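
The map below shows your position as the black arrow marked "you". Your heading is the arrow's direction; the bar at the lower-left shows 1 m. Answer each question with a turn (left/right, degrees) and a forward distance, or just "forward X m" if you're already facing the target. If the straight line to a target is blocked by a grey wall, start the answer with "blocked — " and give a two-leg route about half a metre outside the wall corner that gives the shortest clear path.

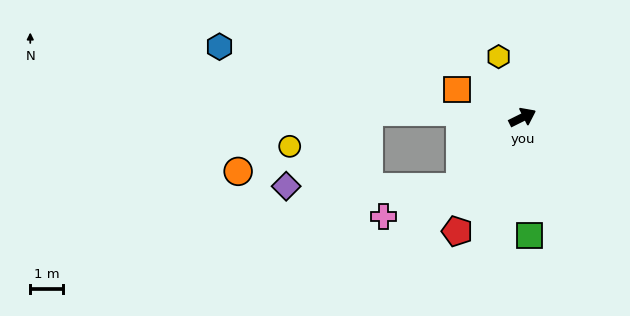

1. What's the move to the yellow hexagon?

turn left 85°, forward 2.0 m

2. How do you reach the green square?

turn right 113°, forward 3.6 m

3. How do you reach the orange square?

turn left 130°, forward 2.2 m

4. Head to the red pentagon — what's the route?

turn right 146°, forward 4.0 m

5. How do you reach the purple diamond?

blocked — turn right 159°, forward 2.9 m, then turn right 48°, forward 5.3 m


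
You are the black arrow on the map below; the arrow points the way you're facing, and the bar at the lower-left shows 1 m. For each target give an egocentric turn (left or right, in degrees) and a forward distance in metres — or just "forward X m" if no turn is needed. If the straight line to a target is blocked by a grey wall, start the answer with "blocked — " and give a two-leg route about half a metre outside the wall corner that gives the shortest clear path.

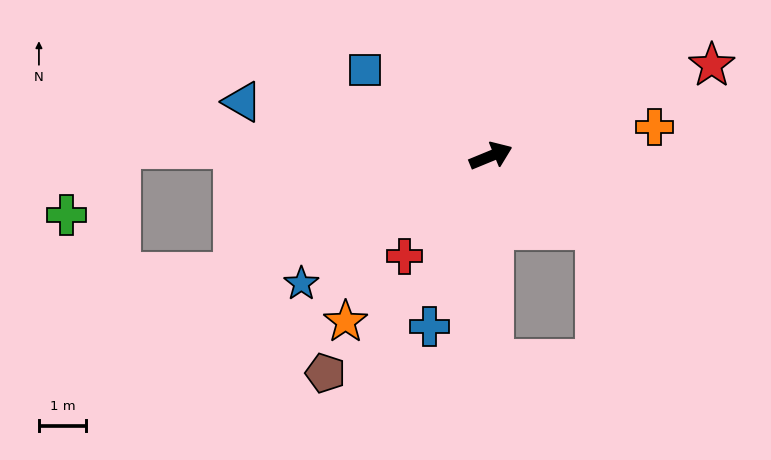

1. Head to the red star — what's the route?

forward 5.1 m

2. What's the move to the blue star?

turn right 168°, forward 4.8 m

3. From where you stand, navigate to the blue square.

turn left 123°, forward 3.2 m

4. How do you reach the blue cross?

turn right 132°, forward 3.8 m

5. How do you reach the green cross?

blocked — turn left 156°, forward 7.8 m, then turn left 52°, forward 1.8 m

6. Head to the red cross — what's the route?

turn right 153°, forward 2.8 m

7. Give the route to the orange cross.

turn right 12°, forward 3.5 m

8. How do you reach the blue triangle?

turn left 145°, forward 5.4 m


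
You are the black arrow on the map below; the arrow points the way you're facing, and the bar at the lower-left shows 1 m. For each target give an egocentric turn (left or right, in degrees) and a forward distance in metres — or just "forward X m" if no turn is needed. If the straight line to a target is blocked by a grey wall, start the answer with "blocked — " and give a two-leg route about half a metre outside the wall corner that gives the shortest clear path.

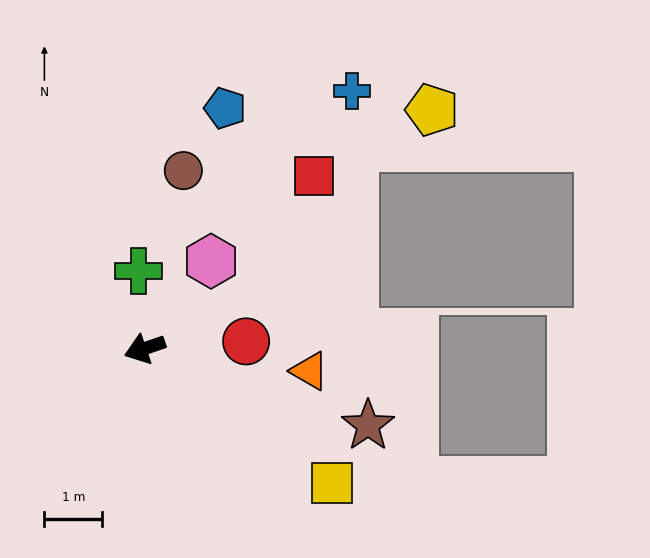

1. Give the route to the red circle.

turn left 165°, forward 1.8 m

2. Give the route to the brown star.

turn left 142°, forward 4.1 m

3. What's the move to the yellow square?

turn left 125°, forward 4.0 m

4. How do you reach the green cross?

turn right 104°, forward 1.3 m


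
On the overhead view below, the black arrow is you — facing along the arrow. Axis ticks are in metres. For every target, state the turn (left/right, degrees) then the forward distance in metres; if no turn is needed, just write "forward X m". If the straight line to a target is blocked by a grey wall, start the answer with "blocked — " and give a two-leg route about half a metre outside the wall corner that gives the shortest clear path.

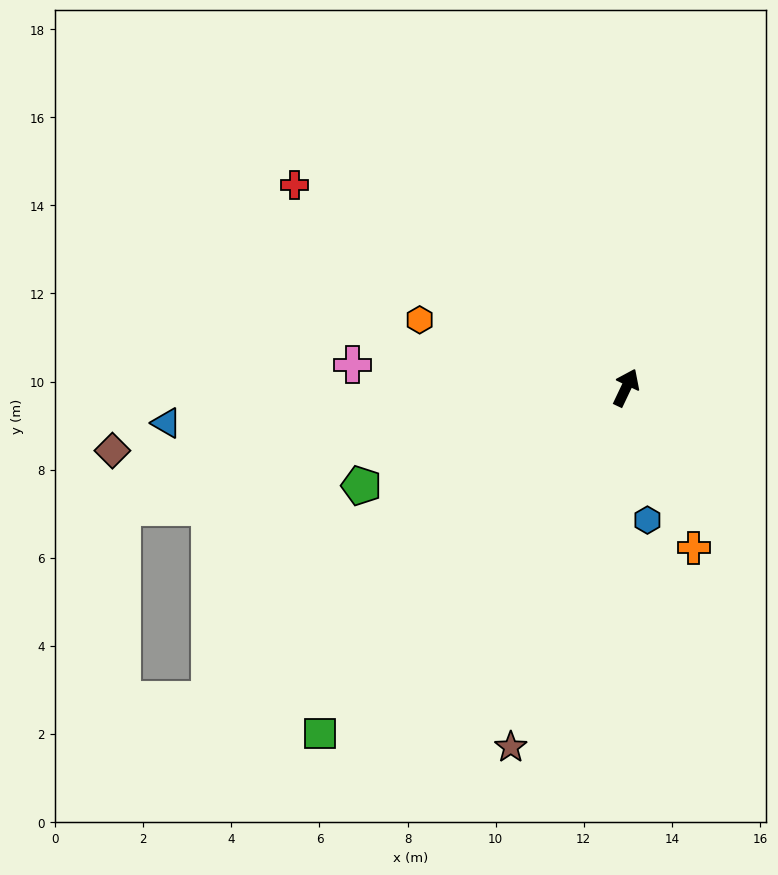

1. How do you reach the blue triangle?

turn left 120°, forward 10.5 m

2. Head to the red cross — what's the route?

turn left 84°, forward 8.8 m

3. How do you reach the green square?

turn left 164°, forward 10.5 m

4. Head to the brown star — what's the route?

turn right 172°, forward 8.6 m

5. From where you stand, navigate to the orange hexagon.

turn left 97°, forward 4.9 m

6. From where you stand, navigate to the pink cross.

turn left 111°, forward 6.2 m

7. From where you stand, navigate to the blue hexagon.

turn right 145°, forward 3.0 m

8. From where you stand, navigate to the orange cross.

turn right 132°, forward 3.9 m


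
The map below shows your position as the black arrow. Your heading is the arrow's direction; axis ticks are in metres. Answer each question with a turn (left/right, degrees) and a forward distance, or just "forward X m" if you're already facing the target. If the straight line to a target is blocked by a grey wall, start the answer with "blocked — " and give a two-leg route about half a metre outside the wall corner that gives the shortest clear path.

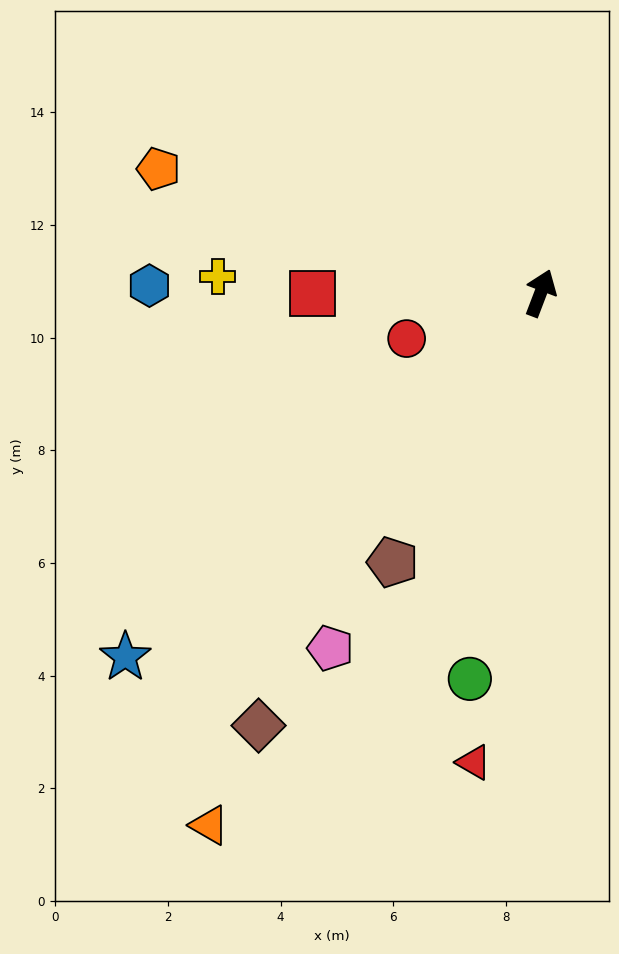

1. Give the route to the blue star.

turn left 152°, forward 9.8 m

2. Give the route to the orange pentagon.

turn left 93°, forward 7.1 m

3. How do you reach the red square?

turn left 111°, forward 4.1 m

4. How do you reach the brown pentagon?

turn left 172°, forward 5.5 m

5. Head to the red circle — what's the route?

turn left 130°, forward 2.5 m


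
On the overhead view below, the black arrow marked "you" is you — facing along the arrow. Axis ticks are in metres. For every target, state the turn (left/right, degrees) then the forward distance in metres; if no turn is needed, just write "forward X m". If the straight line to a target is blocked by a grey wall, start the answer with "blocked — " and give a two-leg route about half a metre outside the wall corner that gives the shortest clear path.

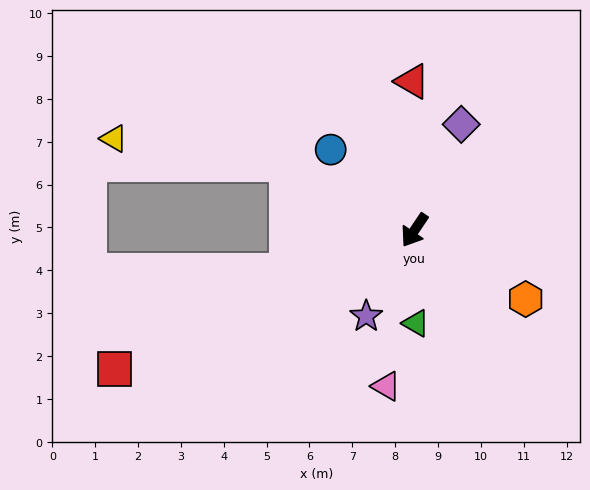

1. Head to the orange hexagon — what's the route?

turn left 92°, forward 3.0 m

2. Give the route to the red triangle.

turn right 145°, forward 3.5 m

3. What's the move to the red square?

turn right 31°, forward 7.7 m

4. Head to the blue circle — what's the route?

turn right 100°, forward 2.7 m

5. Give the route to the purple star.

turn left 5°, forward 2.3 m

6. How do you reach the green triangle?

turn left 35°, forward 2.2 m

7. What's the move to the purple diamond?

turn right 170°, forward 2.7 m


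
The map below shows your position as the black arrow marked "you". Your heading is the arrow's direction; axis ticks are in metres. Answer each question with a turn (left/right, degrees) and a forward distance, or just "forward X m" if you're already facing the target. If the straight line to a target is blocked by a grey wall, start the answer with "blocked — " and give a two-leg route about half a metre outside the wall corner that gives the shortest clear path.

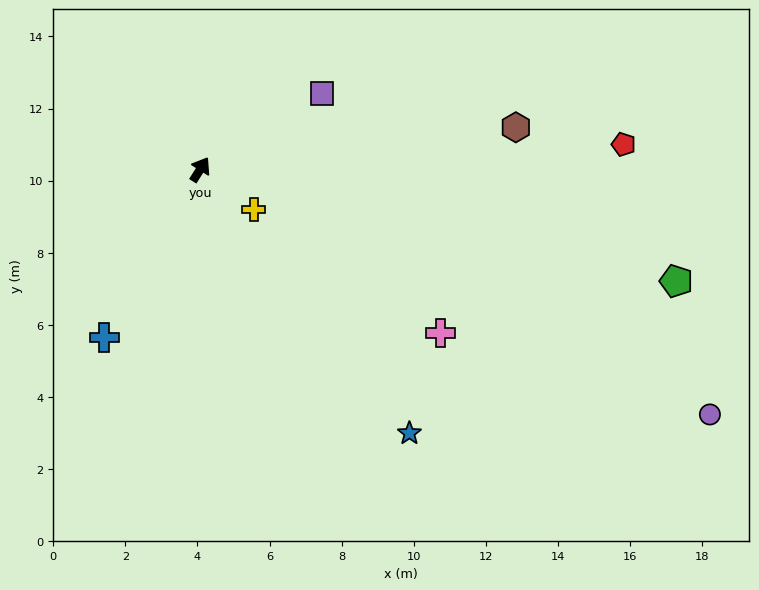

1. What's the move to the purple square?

turn right 26°, forward 4.0 m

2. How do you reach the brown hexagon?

turn right 50°, forward 8.8 m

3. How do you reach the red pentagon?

turn right 54°, forward 11.8 m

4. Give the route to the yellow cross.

turn right 95°, forward 1.9 m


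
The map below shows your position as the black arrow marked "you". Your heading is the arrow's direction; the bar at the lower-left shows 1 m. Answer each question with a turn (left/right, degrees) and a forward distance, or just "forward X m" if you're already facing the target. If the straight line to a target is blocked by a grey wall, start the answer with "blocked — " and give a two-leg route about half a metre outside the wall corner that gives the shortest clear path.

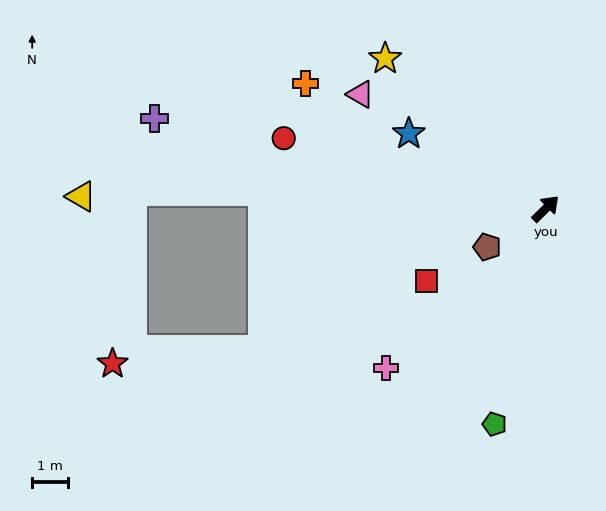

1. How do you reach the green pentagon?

turn right 148°, forward 6.2 m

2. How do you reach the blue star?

turn left 107°, forward 4.4 m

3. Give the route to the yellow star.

turn left 92°, forward 6.1 m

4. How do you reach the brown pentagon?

turn left 169°, forward 2.0 m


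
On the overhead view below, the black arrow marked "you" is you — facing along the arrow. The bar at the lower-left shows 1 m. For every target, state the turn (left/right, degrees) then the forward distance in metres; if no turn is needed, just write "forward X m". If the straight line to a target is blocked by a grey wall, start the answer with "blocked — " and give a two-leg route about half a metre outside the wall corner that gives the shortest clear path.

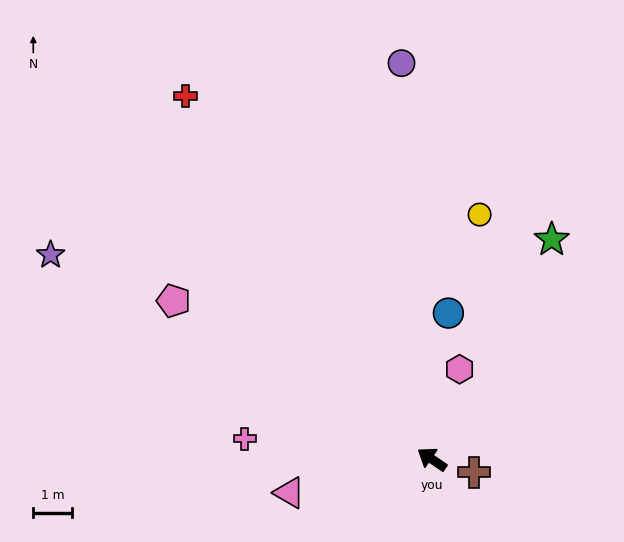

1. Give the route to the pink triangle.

turn left 47°, forward 3.8 m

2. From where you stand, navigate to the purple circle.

turn right 51°, forward 10.2 m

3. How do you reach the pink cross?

turn left 28°, forward 4.8 m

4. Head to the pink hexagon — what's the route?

turn right 73°, forward 2.4 m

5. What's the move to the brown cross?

turn right 163°, forward 1.1 m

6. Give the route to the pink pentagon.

turn left 3°, forward 7.8 m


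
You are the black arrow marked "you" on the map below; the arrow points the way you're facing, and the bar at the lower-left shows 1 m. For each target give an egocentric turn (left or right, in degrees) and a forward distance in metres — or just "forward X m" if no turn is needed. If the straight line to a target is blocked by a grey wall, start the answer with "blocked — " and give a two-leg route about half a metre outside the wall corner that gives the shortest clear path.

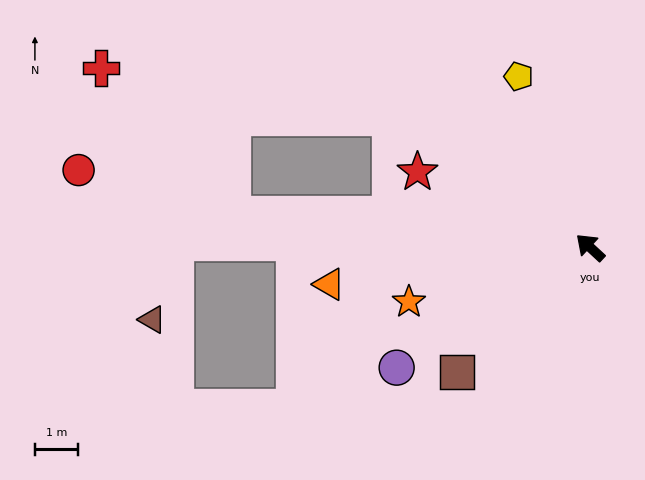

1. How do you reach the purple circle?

turn left 75°, forward 5.3 m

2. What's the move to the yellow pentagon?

turn right 25°, forward 4.3 m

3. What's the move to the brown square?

turn left 86°, forward 4.2 m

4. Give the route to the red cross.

blocked — turn left 10°, forward 5.5 m, then turn left 23°, forward 6.8 m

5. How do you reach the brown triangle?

blocked — turn left 42°, forward 9.6 m, then turn left 74°, forward 1.9 m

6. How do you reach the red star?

turn left 19°, forward 4.3 m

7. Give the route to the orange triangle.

turn left 51°, forward 6.1 m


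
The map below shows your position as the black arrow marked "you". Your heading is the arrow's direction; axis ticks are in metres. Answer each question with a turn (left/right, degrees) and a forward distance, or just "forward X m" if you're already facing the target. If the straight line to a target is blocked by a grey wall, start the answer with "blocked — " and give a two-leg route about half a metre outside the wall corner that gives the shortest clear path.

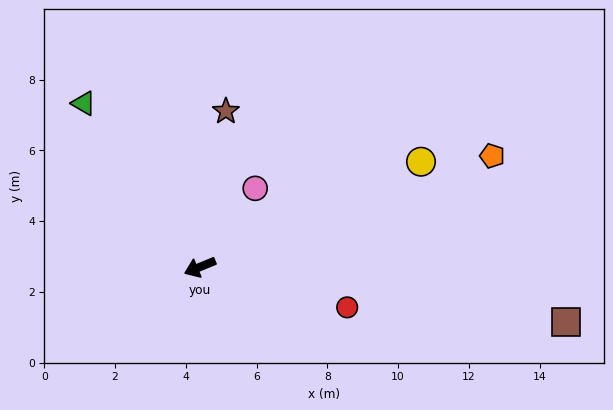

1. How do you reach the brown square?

turn left 149°, forward 10.5 m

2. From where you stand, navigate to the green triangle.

turn right 77°, forward 5.7 m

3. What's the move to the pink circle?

turn right 148°, forward 2.7 m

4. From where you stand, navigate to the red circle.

turn left 142°, forward 4.3 m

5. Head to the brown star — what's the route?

turn right 122°, forward 4.5 m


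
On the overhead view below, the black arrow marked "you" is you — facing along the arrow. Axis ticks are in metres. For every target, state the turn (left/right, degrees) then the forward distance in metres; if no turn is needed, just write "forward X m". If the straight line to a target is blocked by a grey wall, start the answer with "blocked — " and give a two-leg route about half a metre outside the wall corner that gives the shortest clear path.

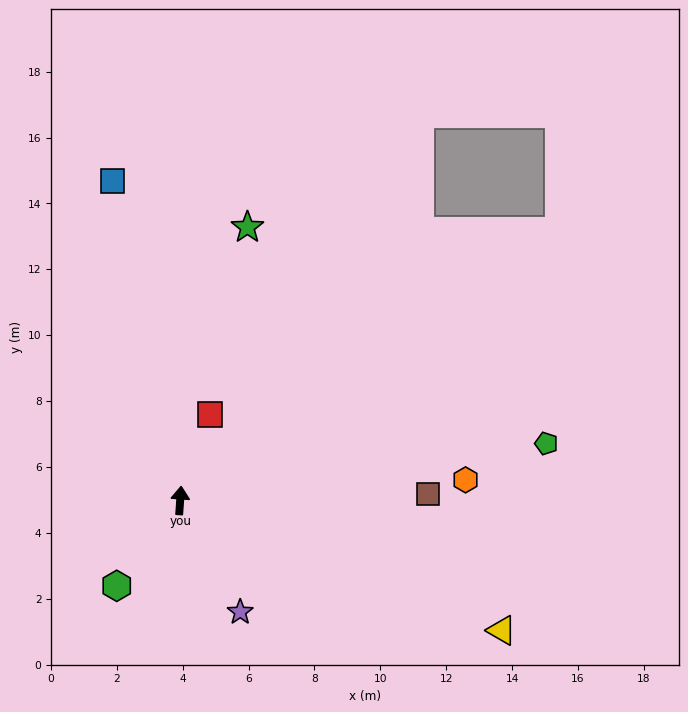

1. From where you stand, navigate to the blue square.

turn left 16°, forward 9.9 m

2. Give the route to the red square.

turn right 15°, forward 2.8 m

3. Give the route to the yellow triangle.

turn right 108°, forward 10.5 m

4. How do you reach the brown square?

turn right 85°, forward 7.5 m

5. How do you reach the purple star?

turn right 148°, forward 3.8 m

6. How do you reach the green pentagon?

turn right 77°, forward 11.2 m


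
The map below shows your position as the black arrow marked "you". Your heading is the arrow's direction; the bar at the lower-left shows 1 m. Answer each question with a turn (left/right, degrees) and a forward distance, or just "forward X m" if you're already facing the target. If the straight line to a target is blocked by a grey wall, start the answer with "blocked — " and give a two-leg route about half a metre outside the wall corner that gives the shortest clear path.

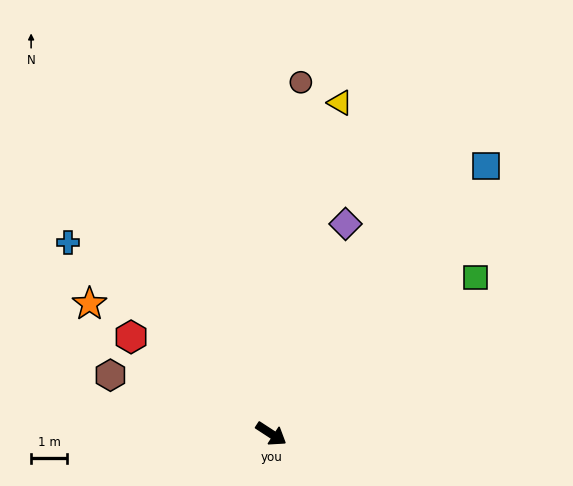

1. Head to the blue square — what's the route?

turn left 84°, forward 9.5 m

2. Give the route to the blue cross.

turn left 170°, forward 7.7 m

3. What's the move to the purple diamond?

turn left 104°, forward 6.2 m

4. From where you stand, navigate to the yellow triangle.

turn left 111°, forward 9.4 m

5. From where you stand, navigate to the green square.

turn left 71°, forward 7.1 m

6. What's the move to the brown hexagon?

turn right 167°, forward 4.7 m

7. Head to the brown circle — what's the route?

turn left 118°, forward 9.8 m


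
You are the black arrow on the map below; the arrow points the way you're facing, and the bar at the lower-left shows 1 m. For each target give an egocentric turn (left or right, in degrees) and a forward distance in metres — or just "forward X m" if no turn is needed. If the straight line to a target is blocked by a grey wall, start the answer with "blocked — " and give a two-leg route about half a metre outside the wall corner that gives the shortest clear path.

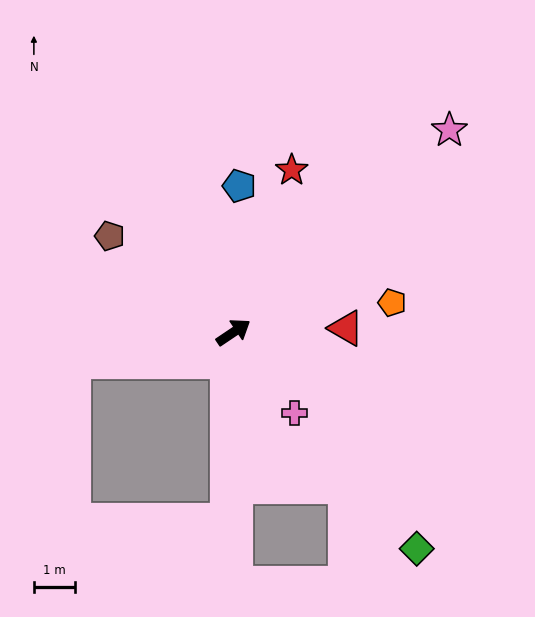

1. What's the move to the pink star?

turn left 9°, forward 7.3 m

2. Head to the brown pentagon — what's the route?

turn left 108°, forward 3.8 m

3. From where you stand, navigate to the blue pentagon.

turn left 54°, forward 3.6 m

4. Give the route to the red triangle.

turn right 32°, forward 2.8 m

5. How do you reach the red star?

turn left 36°, forward 4.2 m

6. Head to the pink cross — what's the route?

turn right 87°, forward 2.5 m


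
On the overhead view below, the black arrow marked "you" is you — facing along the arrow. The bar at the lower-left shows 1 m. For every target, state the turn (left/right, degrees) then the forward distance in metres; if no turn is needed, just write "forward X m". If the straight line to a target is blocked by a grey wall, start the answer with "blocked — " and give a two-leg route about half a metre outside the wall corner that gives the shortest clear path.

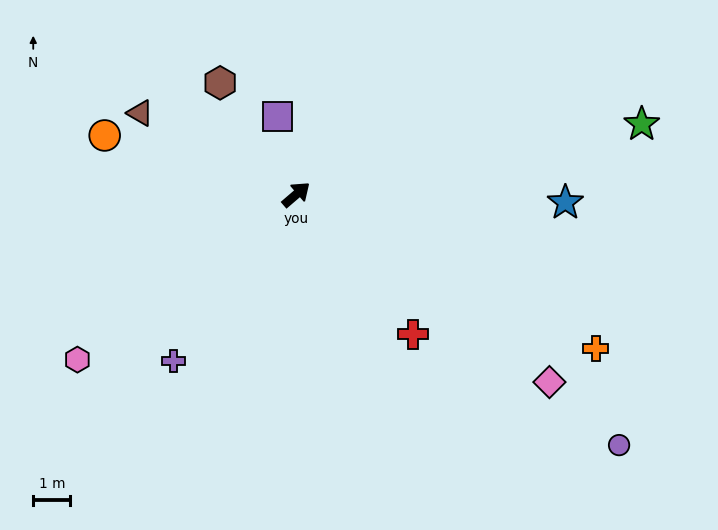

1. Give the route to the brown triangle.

turn left 112°, forward 4.7 m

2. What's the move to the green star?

turn right 29°, forward 9.5 m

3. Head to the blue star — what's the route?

turn right 42°, forward 7.3 m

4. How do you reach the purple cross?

turn right 167°, forward 5.6 m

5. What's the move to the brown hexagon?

turn left 84°, forward 3.6 m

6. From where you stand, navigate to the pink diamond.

turn right 77°, forward 8.5 m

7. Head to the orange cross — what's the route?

turn right 68°, forward 9.1 m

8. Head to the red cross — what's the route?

turn right 91°, forward 4.9 m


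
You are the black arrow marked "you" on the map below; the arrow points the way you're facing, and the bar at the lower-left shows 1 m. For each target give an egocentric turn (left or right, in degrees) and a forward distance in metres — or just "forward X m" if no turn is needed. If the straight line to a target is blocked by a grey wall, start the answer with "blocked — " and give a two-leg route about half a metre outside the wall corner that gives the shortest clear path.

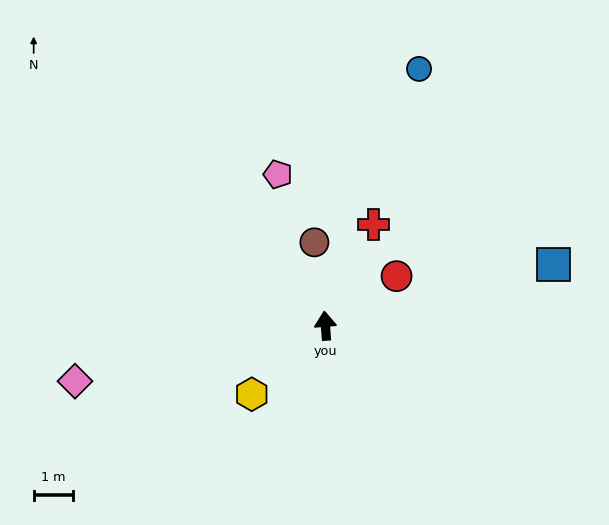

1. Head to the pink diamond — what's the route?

turn left 98°, forward 6.6 m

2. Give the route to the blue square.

turn right 79°, forward 6.0 m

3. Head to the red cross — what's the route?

turn right 30°, forward 2.9 m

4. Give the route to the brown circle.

turn left 3°, forward 2.2 m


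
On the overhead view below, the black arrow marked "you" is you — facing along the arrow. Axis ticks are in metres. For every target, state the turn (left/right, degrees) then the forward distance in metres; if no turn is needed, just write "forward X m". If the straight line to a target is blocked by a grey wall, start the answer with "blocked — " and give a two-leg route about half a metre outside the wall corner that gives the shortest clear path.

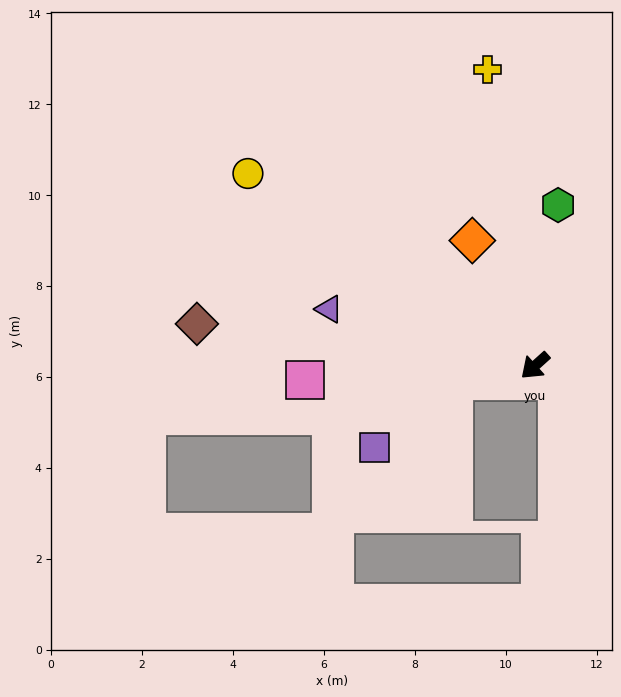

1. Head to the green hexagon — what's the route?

turn right 140°, forward 3.6 m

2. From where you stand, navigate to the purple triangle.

turn right 57°, forward 4.7 m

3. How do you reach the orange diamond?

turn right 105°, forward 3.1 m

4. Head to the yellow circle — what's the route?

turn right 76°, forward 7.6 m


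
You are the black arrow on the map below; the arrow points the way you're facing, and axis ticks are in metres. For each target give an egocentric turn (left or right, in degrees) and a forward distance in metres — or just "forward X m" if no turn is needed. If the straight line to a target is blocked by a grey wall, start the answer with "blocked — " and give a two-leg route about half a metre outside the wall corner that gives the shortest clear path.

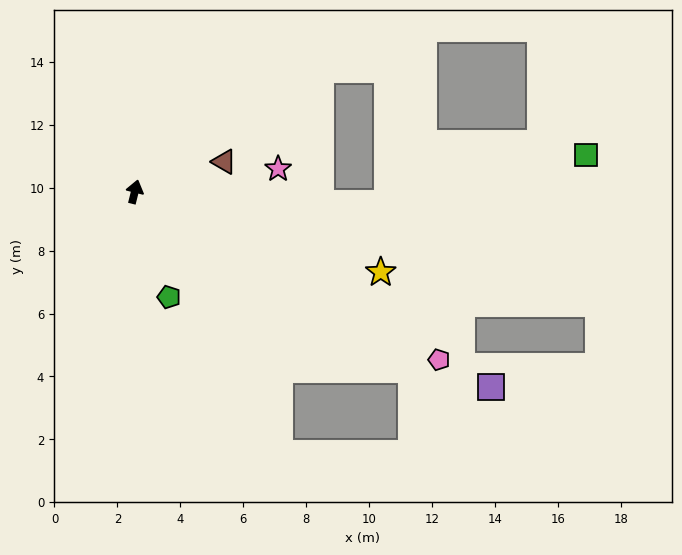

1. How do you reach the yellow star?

turn right 94°, forward 8.2 m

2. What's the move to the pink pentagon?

turn right 105°, forward 11.0 m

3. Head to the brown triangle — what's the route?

turn right 57°, forward 3.0 m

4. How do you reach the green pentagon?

turn right 148°, forward 3.5 m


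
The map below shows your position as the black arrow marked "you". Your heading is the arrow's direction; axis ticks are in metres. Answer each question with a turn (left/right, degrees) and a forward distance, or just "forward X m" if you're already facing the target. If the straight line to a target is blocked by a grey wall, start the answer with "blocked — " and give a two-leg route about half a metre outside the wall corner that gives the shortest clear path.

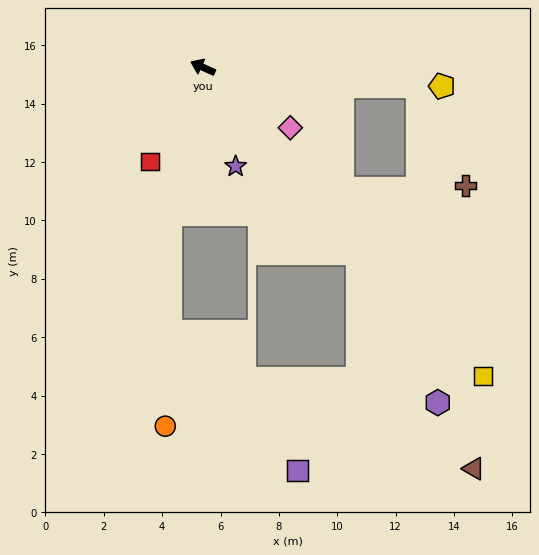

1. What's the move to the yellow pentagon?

turn right 160°, forward 8.2 m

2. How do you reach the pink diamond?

turn left 170°, forward 3.6 m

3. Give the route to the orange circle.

blocked — turn left 101°, forward 5.1 m, then turn left 12°, forward 7.3 m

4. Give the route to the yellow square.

turn left 157°, forward 14.3 m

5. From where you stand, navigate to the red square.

turn left 85°, forward 3.7 m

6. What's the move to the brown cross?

blocked — turn right 161°, forward 7.4 m, then turn right 59°, forward 3.8 m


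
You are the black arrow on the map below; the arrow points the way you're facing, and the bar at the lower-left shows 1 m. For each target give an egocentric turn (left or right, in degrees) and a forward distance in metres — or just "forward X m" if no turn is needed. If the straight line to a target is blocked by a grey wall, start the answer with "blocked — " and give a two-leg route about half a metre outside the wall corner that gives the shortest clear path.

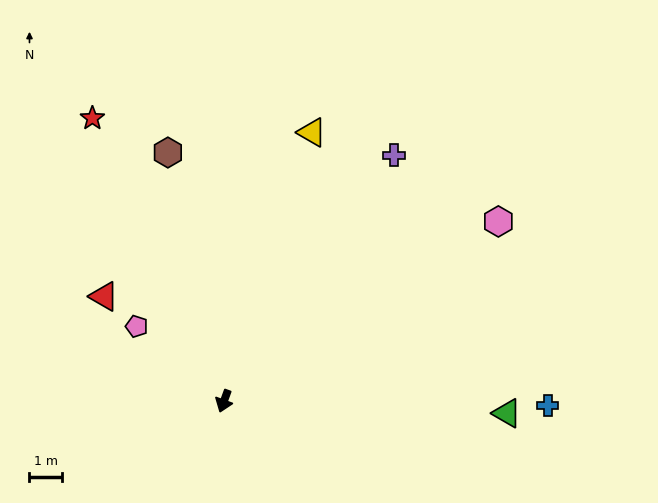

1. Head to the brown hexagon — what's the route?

turn right 147°, forward 7.9 m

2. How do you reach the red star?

turn right 135°, forward 9.6 m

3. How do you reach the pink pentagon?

turn right 111°, forward 3.5 m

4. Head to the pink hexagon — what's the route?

turn left 143°, forward 10.1 m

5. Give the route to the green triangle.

turn left 108°, forward 8.7 m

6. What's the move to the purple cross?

turn left 165°, forward 9.2 m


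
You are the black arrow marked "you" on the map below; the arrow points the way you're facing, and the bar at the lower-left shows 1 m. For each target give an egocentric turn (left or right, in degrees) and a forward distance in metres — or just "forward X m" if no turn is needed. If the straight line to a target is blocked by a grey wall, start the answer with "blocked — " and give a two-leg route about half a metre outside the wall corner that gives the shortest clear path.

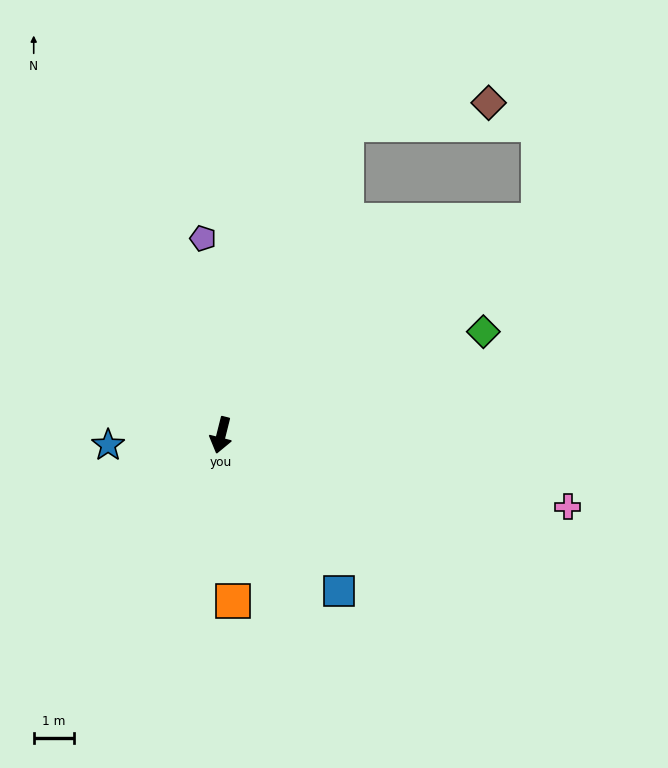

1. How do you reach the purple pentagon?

turn right 161°, forward 4.9 m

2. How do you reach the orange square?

turn left 18°, forward 4.2 m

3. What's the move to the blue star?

turn right 71°, forward 2.8 m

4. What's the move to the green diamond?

turn left 126°, forward 7.0 m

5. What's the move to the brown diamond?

blocked — turn left 172°, forward 8.4 m, then turn right 59°, forward 3.6 m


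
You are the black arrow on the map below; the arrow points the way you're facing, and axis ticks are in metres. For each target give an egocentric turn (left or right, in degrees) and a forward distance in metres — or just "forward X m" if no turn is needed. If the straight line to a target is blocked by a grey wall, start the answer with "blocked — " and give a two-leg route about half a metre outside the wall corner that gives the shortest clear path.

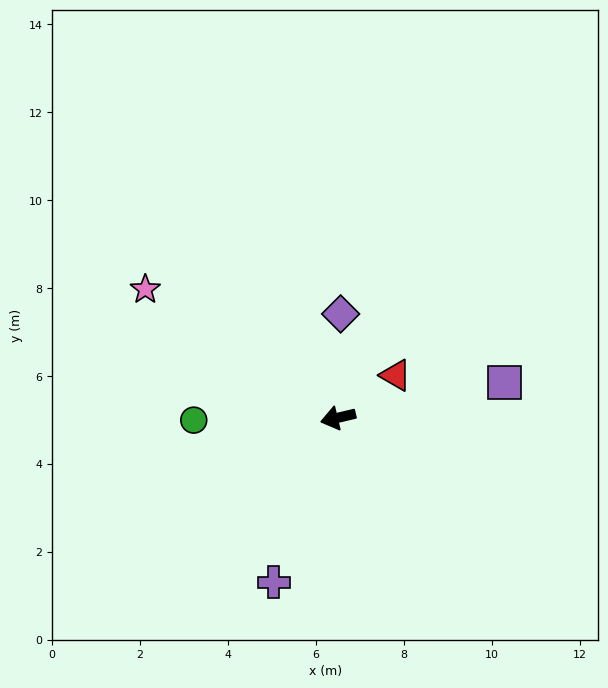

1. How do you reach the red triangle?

turn right 157°, forward 1.6 m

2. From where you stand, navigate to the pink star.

turn right 47°, forward 5.3 m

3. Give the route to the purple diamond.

turn right 105°, forward 2.4 m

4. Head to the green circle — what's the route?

turn right 12°, forward 3.3 m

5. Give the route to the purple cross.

turn left 55°, forward 4.0 m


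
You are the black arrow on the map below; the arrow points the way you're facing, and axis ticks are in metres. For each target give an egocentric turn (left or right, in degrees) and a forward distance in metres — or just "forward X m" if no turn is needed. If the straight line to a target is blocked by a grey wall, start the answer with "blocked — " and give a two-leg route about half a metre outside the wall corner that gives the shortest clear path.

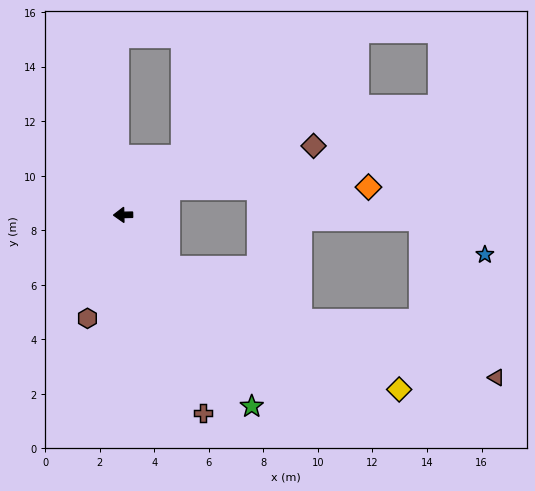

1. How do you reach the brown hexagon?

turn left 70°, forward 4.0 m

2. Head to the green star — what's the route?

turn left 123°, forward 8.5 m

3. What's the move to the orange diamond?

blocked — turn right 151°, forward 1.9 m, then turn right 30°, forward 7.3 m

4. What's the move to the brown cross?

turn left 111°, forward 7.8 m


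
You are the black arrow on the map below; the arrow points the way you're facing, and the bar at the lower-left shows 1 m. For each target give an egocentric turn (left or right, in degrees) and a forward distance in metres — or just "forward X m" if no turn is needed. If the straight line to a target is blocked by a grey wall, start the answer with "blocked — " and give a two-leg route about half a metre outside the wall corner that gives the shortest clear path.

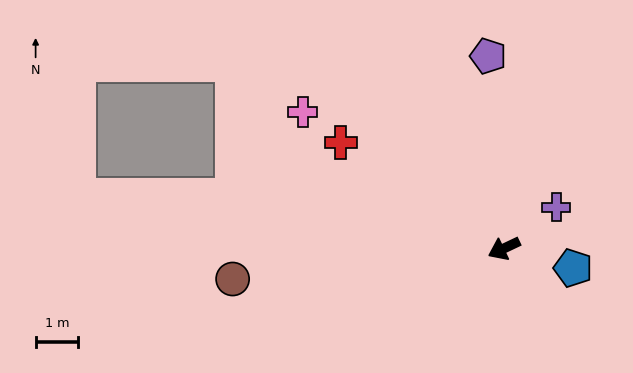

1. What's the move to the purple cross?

turn right 167°, forward 1.6 m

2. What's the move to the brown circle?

turn right 19°, forward 6.5 m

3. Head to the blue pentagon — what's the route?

turn left 139°, forward 1.7 m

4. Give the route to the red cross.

turn right 58°, forward 4.6 m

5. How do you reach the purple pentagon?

turn right 111°, forward 4.6 m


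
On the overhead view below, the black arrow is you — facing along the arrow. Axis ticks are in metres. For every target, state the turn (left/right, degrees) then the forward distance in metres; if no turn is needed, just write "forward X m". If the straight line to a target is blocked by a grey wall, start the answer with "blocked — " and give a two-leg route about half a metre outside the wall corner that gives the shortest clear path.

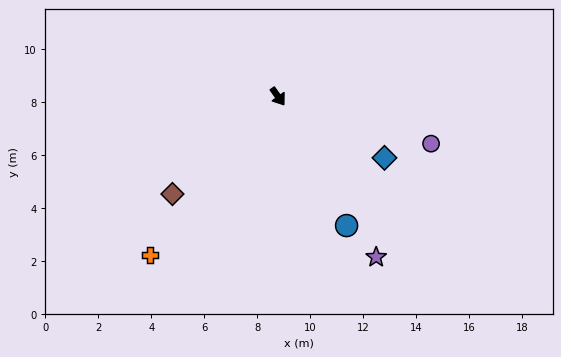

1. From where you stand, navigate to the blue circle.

turn right 7°, forward 5.5 m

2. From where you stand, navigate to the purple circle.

turn left 37°, forward 6.0 m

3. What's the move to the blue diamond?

turn left 25°, forward 4.6 m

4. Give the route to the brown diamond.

turn right 83°, forward 5.4 m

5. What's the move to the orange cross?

turn right 74°, forward 7.7 m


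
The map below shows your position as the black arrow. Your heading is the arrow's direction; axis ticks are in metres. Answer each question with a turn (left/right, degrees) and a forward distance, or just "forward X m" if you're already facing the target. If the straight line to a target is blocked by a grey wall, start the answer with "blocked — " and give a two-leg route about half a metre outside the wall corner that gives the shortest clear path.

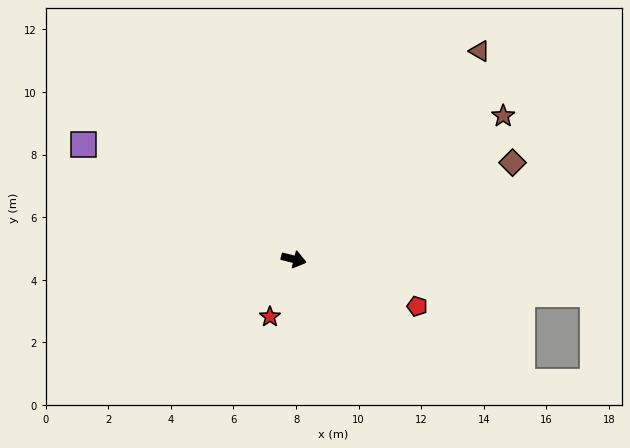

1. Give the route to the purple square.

turn left 166°, forward 7.7 m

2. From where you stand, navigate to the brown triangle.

turn left 62°, forward 8.9 m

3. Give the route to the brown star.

turn left 49°, forward 8.1 m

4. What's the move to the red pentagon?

turn right 7°, forward 4.2 m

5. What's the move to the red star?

turn right 98°, forward 2.0 m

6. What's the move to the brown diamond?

turn left 38°, forward 7.6 m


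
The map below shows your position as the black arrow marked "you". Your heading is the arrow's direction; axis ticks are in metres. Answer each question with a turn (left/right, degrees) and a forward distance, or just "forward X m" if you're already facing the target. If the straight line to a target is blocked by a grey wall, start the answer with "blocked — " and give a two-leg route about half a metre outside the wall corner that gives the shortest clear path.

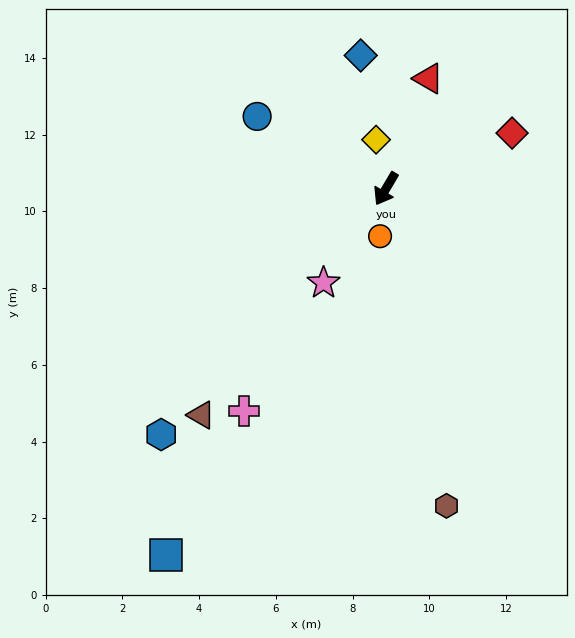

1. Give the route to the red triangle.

turn right 170°, forward 3.1 m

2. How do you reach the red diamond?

turn left 144°, forward 3.6 m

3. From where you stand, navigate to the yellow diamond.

turn right 138°, forward 1.3 m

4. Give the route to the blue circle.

turn right 89°, forward 3.9 m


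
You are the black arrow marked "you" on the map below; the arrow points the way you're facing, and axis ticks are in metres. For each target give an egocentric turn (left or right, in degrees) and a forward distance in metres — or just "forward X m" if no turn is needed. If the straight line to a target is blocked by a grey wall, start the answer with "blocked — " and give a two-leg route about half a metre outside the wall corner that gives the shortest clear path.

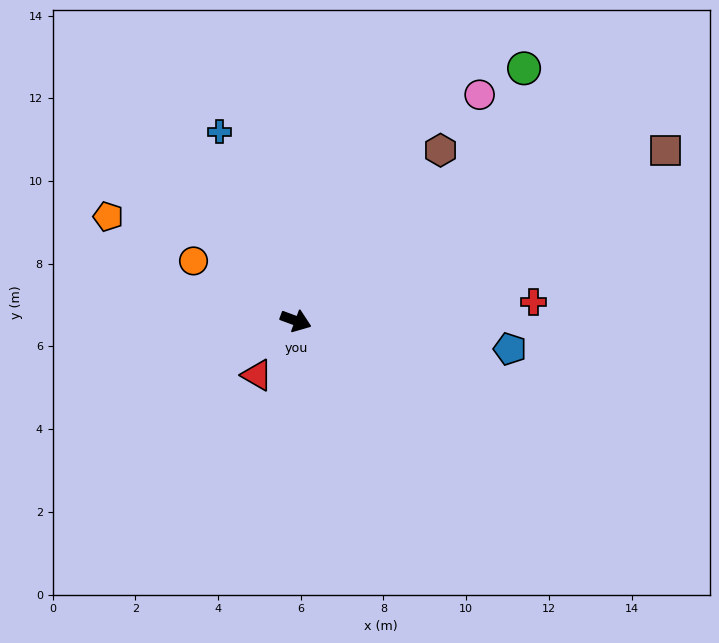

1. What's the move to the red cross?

turn left 25°, forward 5.8 m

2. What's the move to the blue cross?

turn left 132°, forward 4.9 m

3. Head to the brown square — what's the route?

turn left 45°, forward 9.8 m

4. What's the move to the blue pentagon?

turn left 13°, forward 5.2 m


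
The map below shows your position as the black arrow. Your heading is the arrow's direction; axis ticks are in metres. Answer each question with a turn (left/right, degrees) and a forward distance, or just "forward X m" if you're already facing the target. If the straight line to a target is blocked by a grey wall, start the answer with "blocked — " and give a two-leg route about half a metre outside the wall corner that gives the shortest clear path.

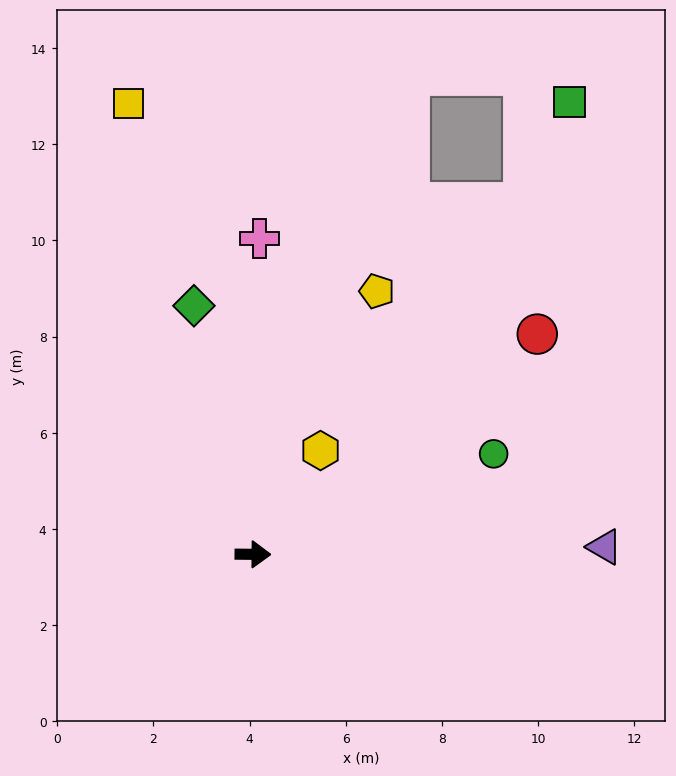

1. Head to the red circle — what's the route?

turn left 38°, forward 7.5 m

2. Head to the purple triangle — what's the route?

forward 7.3 m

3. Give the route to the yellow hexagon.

turn left 57°, forward 2.6 m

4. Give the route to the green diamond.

turn left 104°, forward 5.3 m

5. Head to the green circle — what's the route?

turn left 23°, forward 5.4 m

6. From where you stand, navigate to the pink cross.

turn left 89°, forward 6.6 m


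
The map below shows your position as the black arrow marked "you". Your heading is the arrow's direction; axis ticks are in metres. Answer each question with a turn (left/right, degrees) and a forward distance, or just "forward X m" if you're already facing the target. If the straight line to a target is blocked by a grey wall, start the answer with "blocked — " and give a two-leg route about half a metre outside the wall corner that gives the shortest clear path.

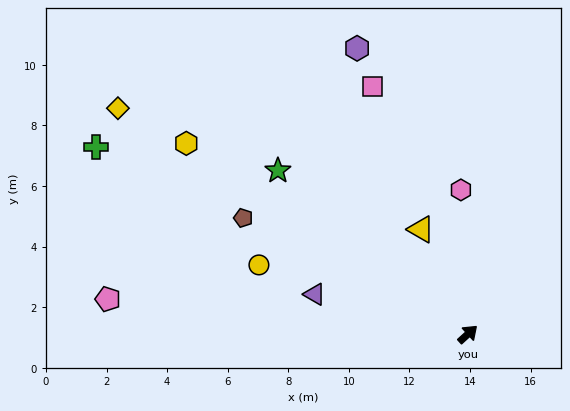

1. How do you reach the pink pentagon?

turn left 132°, forward 11.9 m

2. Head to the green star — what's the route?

turn left 97°, forward 8.3 m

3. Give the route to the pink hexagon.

turn left 51°, forward 4.8 m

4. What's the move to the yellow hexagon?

turn left 104°, forward 11.2 m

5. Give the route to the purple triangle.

turn left 123°, forward 5.2 m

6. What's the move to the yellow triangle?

turn left 72°, forward 3.8 m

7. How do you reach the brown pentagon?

turn left 110°, forward 8.4 m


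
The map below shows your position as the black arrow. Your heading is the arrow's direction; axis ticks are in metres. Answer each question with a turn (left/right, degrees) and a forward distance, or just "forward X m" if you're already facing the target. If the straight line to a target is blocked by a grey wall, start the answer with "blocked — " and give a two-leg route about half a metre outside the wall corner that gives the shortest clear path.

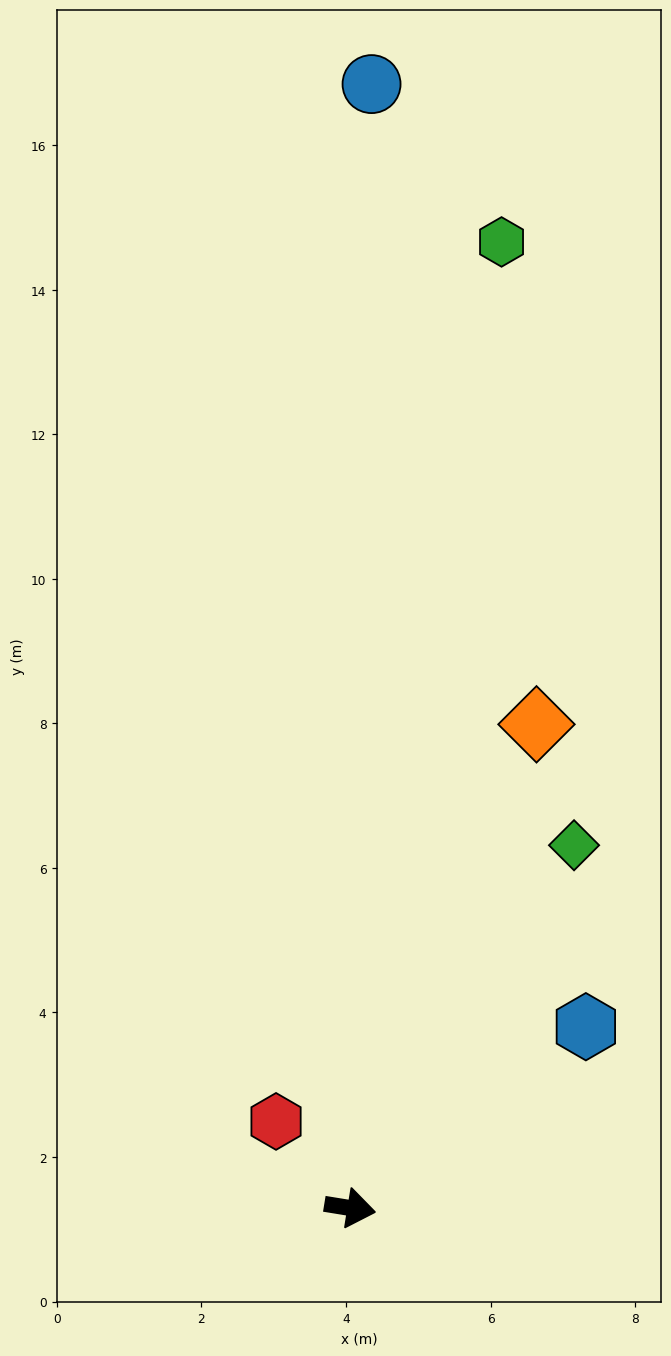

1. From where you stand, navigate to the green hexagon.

turn left 90°, forward 13.5 m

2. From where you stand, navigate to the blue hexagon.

turn left 47°, forward 4.1 m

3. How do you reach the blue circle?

turn left 98°, forward 15.6 m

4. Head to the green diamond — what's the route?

turn left 68°, forward 5.9 m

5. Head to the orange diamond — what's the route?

turn left 78°, forward 7.2 m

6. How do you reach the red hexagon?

turn left 140°, forward 1.6 m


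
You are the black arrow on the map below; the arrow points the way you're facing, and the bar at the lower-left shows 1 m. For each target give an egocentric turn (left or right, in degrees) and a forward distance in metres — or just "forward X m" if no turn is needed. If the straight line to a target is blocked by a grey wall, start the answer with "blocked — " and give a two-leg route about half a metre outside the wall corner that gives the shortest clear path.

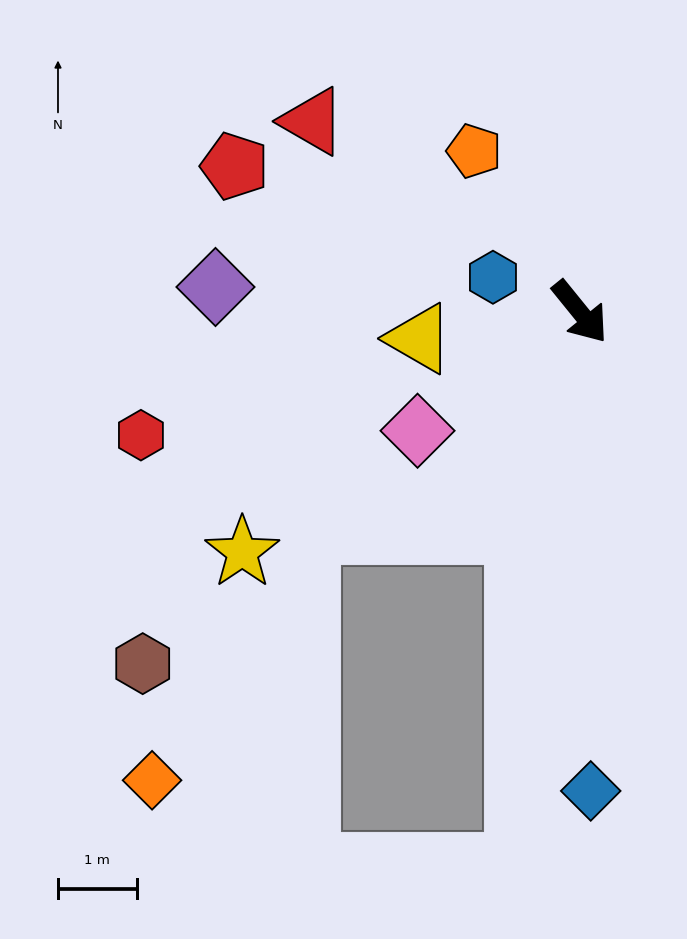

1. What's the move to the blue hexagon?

turn right 151°, forward 1.2 m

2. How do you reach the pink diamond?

turn right 93°, forward 2.6 m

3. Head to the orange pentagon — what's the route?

turn left 174°, forward 2.4 m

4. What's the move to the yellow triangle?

turn right 120°, forward 2.1 m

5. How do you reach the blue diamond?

turn right 38°, forward 6.1 m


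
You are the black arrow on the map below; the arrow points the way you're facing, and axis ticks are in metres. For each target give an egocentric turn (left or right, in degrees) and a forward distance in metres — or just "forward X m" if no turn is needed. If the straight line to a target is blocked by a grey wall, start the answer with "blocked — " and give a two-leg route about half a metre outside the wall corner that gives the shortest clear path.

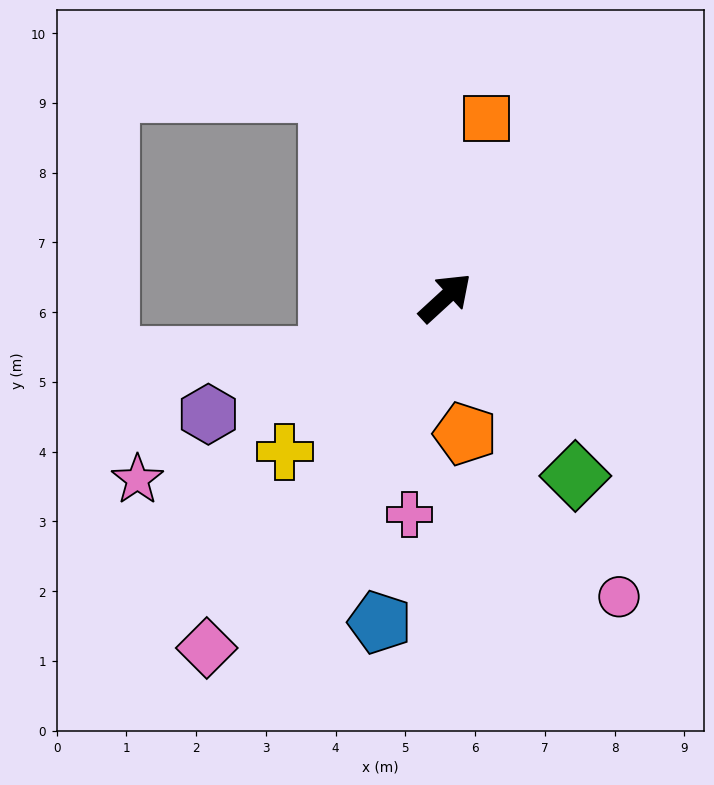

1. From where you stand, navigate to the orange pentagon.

turn right 124°, forward 2.0 m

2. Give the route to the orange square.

turn left 34°, forward 2.6 m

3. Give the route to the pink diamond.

turn right 167°, forward 6.1 m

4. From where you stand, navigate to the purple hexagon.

turn left 164°, forward 3.8 m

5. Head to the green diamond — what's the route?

turn right 96°, forward 3.2 m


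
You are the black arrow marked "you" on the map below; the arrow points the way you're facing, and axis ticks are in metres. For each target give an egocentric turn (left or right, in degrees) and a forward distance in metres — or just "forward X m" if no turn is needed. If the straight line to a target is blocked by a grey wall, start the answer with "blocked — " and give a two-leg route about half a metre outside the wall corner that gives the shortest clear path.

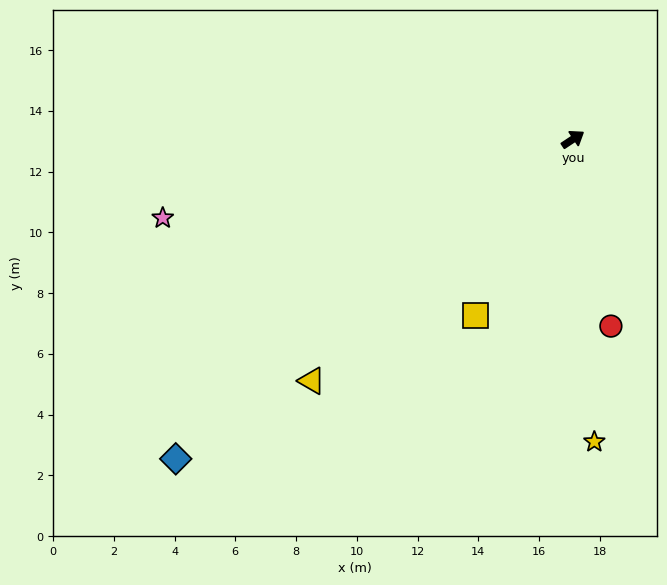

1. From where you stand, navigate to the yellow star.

turn right 120°, forward 10.0 m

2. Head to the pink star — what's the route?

turn left 157°, forward 13.7 m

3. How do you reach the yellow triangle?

turn right 171°, forward 11.7 m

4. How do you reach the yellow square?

turn right 153°, forward 6.6 m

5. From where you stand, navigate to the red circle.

turn right 112°, forward 6.3 m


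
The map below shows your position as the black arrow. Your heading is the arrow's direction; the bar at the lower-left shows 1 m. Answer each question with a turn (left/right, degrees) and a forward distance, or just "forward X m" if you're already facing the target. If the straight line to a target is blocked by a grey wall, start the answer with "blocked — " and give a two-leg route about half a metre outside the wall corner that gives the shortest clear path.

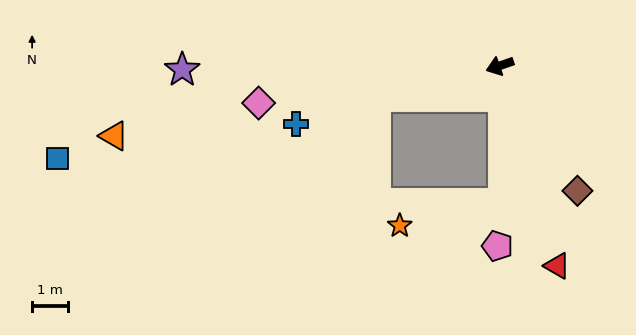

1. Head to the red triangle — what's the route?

turn left 87°, forward 5.8 m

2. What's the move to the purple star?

turn right 18°, forward 8.9 m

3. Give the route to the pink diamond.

turn right 10°, forward 6.9 m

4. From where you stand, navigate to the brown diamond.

turn left 103°, forward 4.1 m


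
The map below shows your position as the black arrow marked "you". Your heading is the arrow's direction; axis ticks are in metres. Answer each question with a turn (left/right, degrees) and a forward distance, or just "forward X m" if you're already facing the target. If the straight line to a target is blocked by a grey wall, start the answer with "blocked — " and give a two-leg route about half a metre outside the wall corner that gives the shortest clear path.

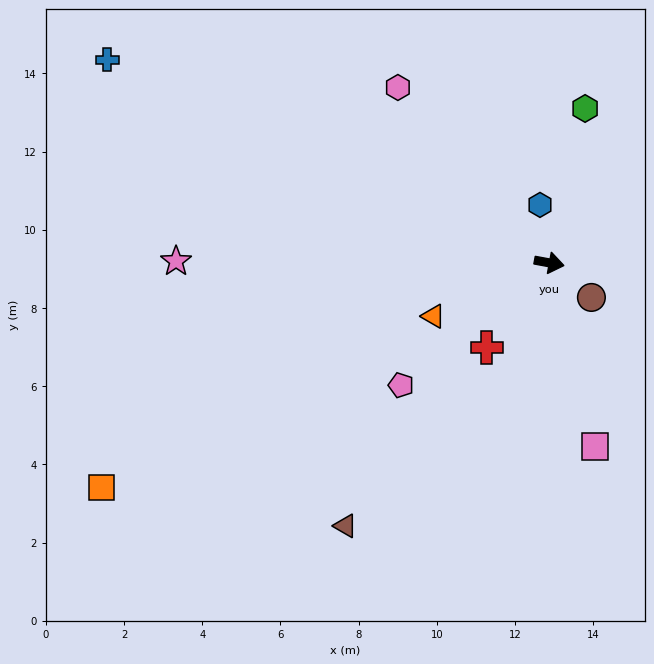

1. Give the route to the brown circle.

turn right 29°, forward 1.4 m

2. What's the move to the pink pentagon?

turn right 130°, forward 4.9 m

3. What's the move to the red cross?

turn right 116°, forward 2.7 m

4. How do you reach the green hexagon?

turn left 87°, forward 4.1 m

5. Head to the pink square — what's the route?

turn right 66°, forward 4.8 m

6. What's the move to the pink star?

turn right 170°, forward 9.5 m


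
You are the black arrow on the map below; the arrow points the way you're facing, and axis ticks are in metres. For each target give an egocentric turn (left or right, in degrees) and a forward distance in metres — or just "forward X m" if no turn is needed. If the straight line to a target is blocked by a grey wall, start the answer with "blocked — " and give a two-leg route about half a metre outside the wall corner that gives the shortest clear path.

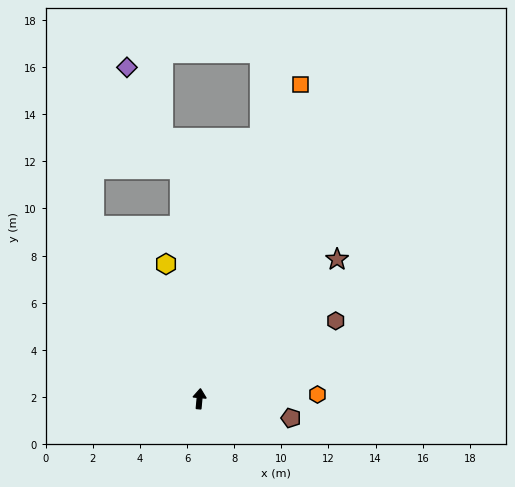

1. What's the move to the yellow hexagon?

turn left 19°, forward 5.9 m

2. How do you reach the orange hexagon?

turn right 83°, forward 5.0 m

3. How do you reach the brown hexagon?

turn right 55°, forward 6.7 m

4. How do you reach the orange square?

turn right 12°, forward 14.0 m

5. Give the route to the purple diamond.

blocked — turn left 10°, forward 9.7 m, then turn left 23°, forward 4.9 m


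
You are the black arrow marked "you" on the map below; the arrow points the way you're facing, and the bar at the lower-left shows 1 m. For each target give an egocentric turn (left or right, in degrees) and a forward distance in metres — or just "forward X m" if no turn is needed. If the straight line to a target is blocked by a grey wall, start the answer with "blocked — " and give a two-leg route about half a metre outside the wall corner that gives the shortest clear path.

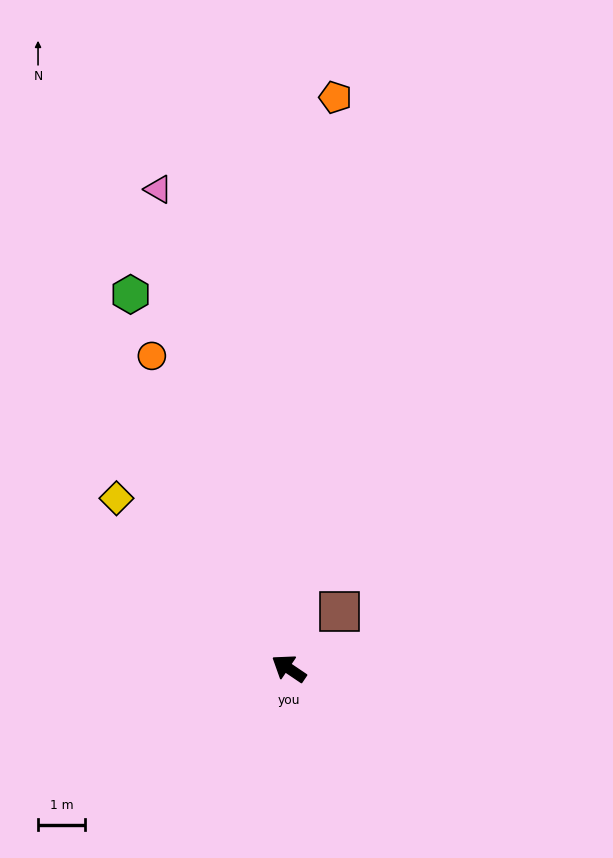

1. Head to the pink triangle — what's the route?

turn right 41°, forward 10.5 m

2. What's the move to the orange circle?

turn right 32°, forward 7.2 m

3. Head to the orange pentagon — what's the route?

turn right 61°, forward 12.2 m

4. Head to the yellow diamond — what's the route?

turn right 11°, forward 5.1 m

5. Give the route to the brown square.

turn right 98°, forward 1.6 m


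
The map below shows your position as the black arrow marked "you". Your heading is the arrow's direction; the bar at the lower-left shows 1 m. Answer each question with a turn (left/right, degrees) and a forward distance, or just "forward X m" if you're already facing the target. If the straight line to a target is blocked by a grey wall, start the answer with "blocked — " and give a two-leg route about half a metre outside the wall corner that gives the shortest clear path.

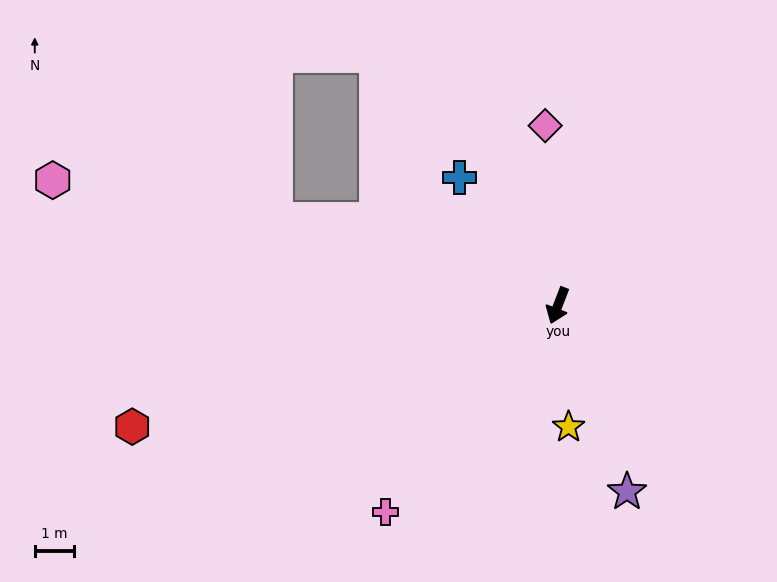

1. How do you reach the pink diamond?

turn right 155°, forward 4.6 m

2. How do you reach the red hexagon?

turn right 53°, forward 11.2 m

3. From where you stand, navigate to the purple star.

turn left 41°, forward 5.0 m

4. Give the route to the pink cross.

turn right 19°, forward 6.8 m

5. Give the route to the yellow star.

turn left 26°, forward 3.1 m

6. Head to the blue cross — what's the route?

turn right 121°, forward 4.1 m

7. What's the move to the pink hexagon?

turn right 83°, forward 13.2 m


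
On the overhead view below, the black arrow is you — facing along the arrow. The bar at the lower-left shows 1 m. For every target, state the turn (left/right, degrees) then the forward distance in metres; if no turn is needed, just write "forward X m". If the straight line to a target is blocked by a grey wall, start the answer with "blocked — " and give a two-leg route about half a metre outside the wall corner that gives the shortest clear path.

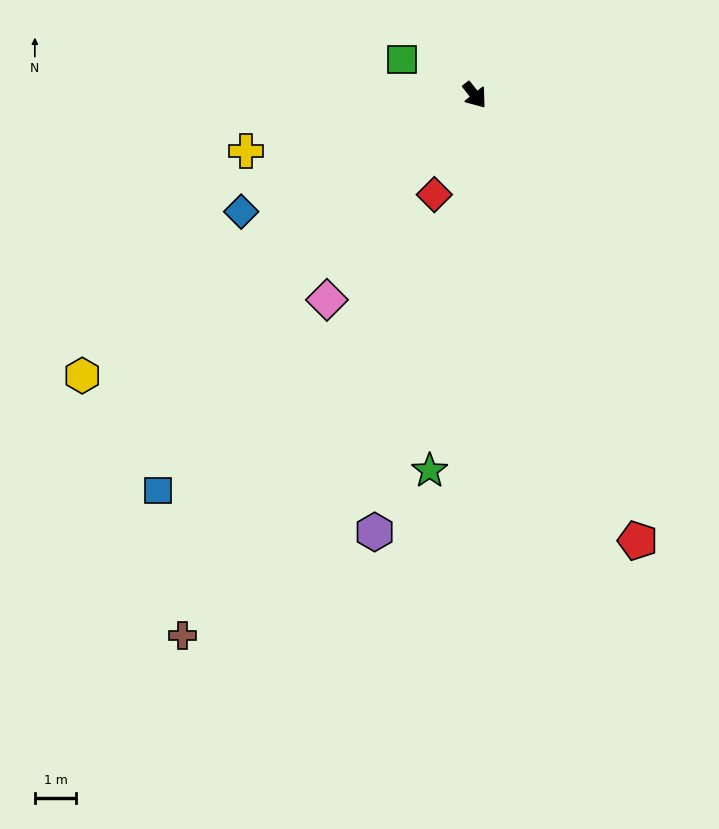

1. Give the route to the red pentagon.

turn right 18°, forward 11.4 m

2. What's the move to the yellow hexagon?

turn right 93°, forward 11.6 m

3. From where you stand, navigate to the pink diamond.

turn right 74°, forward 6.1 m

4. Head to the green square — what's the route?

turn right 154°, forward 1.9 m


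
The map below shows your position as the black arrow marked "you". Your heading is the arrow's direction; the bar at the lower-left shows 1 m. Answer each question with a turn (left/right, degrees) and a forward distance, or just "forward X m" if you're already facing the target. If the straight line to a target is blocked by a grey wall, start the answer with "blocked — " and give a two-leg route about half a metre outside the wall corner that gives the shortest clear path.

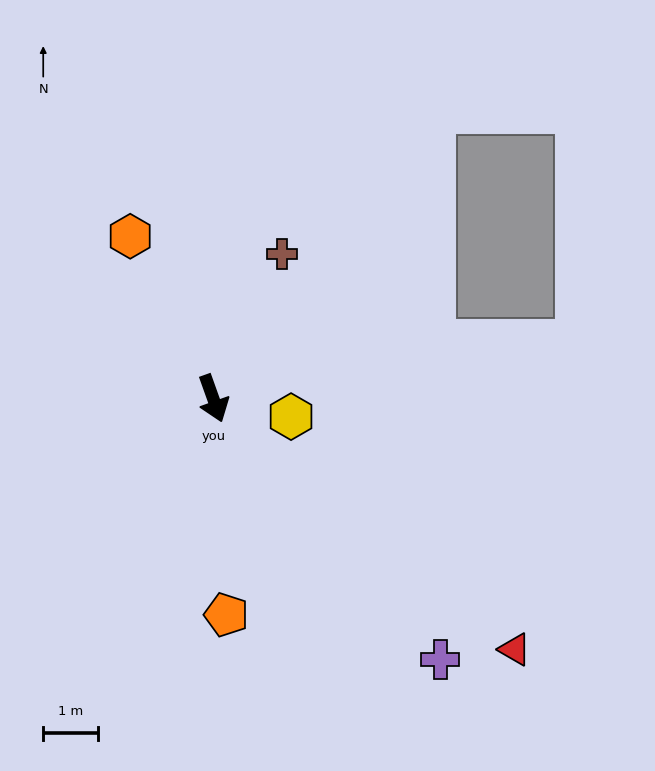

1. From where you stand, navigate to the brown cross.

turn left 135°, forward 2.9 m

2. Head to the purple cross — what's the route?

turn left 21°, forward 6.3 m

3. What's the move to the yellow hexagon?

turn left 57°, forward 1.5 m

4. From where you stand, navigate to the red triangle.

turn left 31°, forward 7.2 m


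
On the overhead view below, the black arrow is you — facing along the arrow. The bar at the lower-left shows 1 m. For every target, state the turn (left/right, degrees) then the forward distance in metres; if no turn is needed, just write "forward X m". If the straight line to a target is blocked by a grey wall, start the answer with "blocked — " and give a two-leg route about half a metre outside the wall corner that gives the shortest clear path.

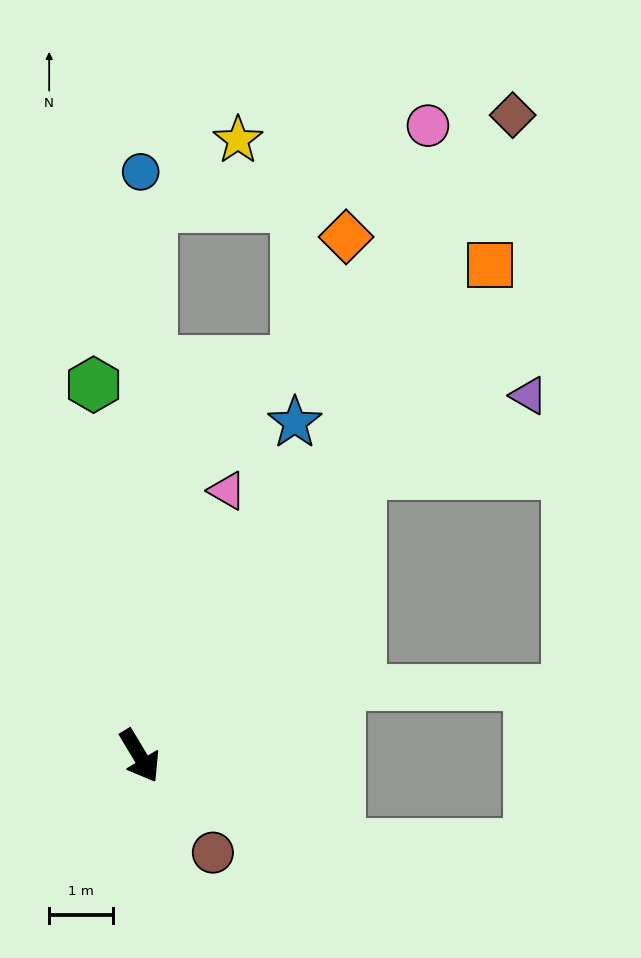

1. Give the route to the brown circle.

turn left 6°, forward 1.9 m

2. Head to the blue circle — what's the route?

turn left 149°, forward 9.1 m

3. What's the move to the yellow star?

blocked — turn left 148°, forward 8.6 m, then turn right 53°, forward 1.7 m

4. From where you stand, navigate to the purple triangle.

blocked — turn left 111°, forward 5.6 m, then turn right 28°, forward 2.9 m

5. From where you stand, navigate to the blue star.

turn left 124°, forward 5.7 m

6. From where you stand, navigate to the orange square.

turn left 113°, forward 9.4 m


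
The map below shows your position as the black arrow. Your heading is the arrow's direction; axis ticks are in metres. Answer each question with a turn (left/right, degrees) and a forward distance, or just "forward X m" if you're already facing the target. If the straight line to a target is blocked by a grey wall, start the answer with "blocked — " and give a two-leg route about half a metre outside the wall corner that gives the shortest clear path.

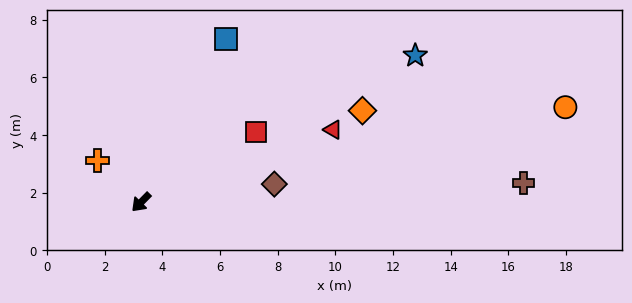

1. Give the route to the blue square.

turn right 163°, forward 6.4 m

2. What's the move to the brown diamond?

turn left 142°, forward 4.7 m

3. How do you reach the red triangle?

turn left 155°, forward 7.1 m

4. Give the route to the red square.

turn left 166°, forward 4.7 m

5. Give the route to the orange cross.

turn right 89°, forward 2.1 m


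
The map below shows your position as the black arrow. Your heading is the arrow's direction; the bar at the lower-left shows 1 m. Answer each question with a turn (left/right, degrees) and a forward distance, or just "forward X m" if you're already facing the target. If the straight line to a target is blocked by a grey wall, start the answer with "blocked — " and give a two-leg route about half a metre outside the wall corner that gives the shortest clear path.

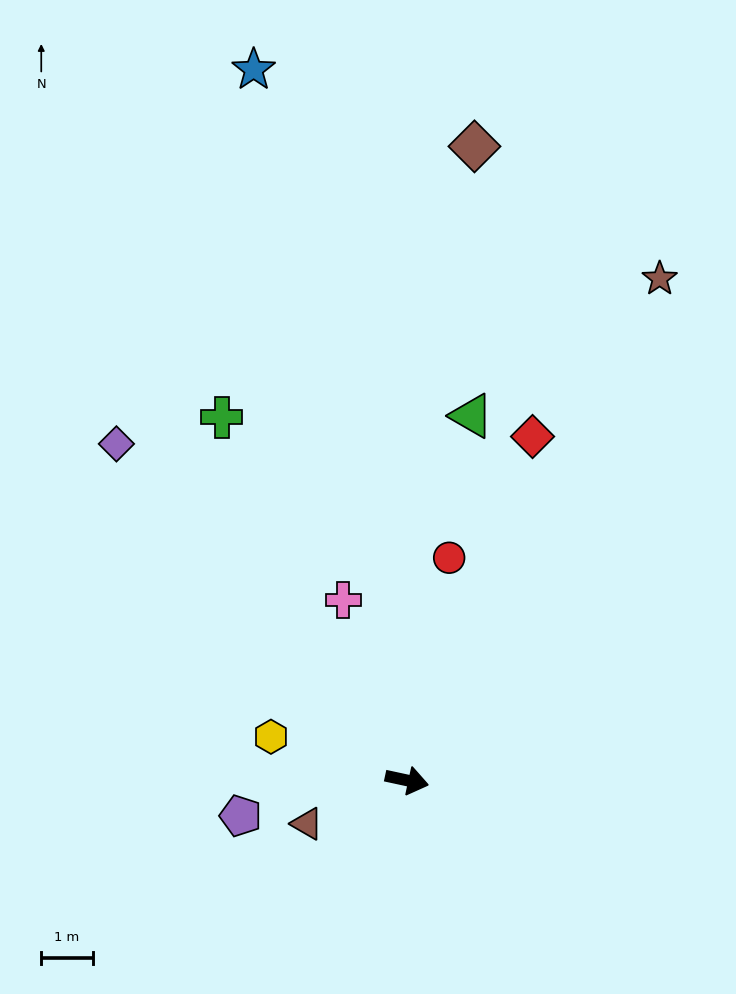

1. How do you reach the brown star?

turn left 75°, forward 10.9 m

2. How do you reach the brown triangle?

turn right 144°, forward 2.1 m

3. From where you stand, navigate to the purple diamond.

turn left 143°, forward 8.6 m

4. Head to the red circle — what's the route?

turn left 91°, forward 4.4 m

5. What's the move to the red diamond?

turn left 82°, forward 7.1 m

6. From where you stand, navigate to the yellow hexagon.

turn left 174°, forward 2.8 m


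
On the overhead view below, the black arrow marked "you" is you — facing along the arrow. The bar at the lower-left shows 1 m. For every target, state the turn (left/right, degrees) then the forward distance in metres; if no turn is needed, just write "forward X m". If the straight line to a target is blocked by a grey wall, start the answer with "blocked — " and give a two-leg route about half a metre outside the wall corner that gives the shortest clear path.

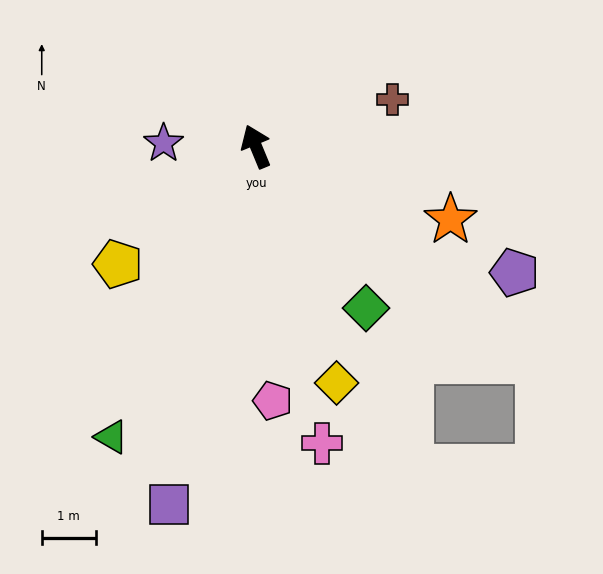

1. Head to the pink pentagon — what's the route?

turn left 161°, forward 4.7 m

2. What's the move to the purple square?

turn left 144°, forward 6.8 m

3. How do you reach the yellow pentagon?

turn left 108°, forward 3.4 m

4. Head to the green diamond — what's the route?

turn right 168°, forward 3.6 m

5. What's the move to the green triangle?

turn left 131°, forward 6.0 m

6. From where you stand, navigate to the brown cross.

turn right 93°, forward 2.7 m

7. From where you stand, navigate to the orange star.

turn right 133°, forward 3.9 m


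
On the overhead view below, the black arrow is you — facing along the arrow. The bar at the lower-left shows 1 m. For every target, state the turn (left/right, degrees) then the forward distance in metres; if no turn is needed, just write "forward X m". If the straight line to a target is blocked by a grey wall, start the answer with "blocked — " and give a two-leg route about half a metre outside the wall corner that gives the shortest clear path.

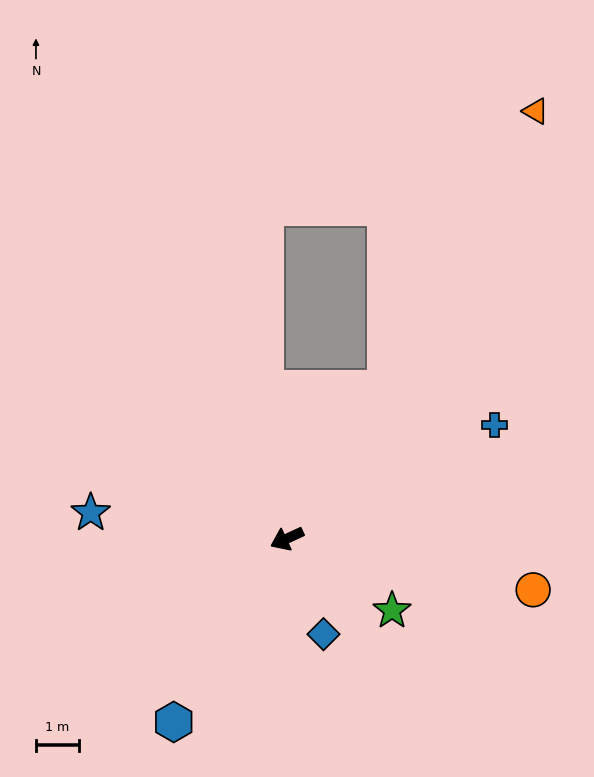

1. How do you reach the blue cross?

turn right 176°, forward 5.5 m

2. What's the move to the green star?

turn left 121°, forward 3.0 m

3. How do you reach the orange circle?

turn left 144°, forward 5.8 m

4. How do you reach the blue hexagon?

turn left 34°, forward 5.0 m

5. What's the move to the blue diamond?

turn left 86°, forward 2.4 m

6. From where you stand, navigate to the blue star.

turn right 32°, forward 4.6 m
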